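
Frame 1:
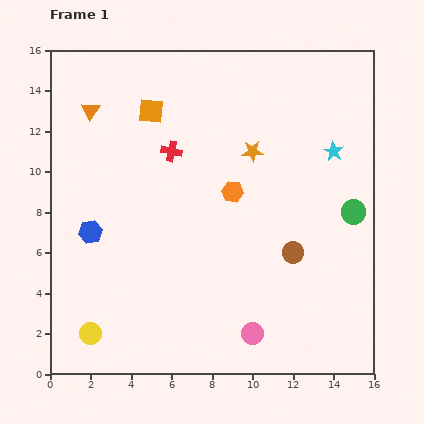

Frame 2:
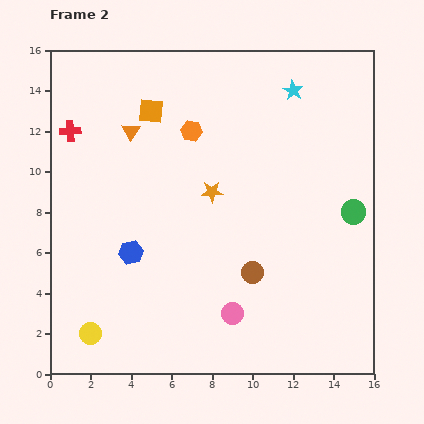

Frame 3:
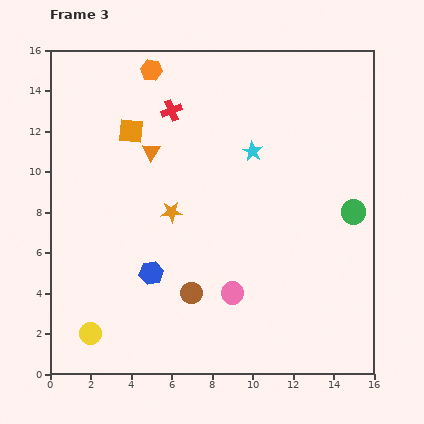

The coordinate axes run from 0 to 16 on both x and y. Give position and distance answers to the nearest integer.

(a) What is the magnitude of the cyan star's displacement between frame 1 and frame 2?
4

The cyan star moved from (14, 11) to (12, 14), a distance of √(2² + 3²) ≈ 4.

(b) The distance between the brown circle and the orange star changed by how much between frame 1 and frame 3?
-1

Distance in frame 1: 5. Distance in frame 3: 4.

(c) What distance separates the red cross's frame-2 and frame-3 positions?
5

The red cross moved from (1, 12) to (6, 13), a distance of √(5² + 1²) ≈ 5.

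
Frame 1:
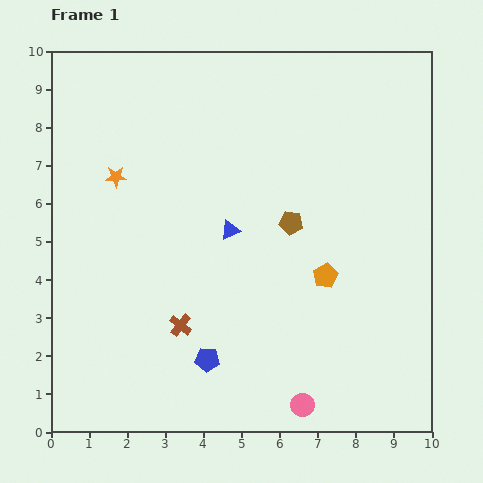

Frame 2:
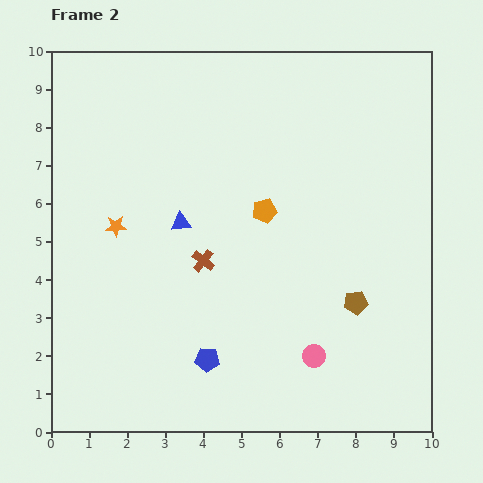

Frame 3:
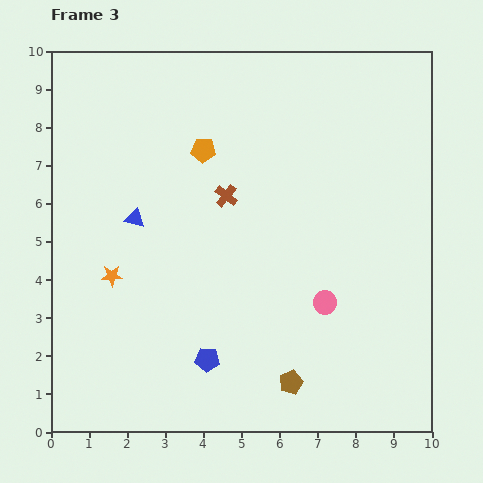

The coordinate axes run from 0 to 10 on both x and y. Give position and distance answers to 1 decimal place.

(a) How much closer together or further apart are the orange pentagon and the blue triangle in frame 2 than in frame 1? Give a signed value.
-0.6

Distance in frame 1: 2.8. Distance in frame 2: 2.2.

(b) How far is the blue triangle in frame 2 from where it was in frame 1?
1.3

The blue triangle moved from (4.7, 5.3) to (3.4, 5.5), a distance of √(1.3² + 0.2²) ≈ 1.3.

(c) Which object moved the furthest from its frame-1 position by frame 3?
the orange pentagon

(moved 4.6; next 4.2)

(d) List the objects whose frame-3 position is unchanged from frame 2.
the blue pentagon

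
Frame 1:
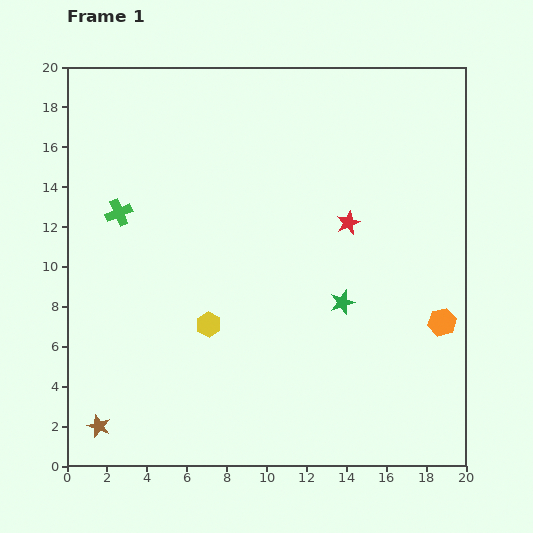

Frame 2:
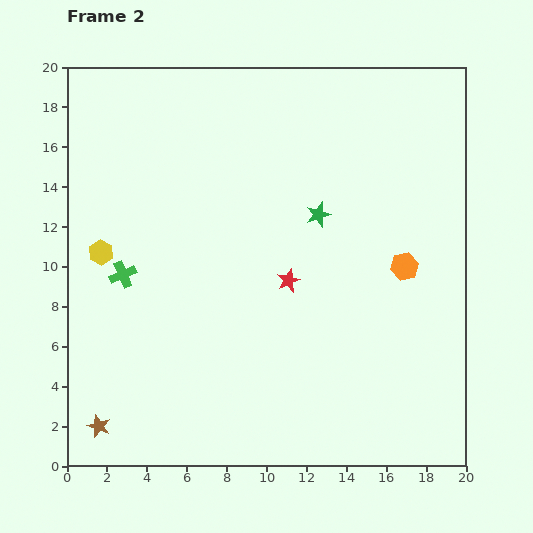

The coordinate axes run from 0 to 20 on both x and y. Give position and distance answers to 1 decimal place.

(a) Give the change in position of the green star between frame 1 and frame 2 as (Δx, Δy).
(-1.2, 4.4)

The green star was at (13.8, 8.2) in frame 1 and (12.6, 12.6) in frame 2.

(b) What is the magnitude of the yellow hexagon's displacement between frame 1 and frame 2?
6.5

The yellow hexagon moved from (7.1, 7.1) to (1.7, 10.7), a distance of √(5.4² + 3.6²) ≈ 6.5.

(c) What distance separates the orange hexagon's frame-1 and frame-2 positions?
3.4

The orange hexagon moved from (18.8, 7.2) to (16.9, 10.0), a distance of √(1.9² + 2.8²) ≈ 3.4.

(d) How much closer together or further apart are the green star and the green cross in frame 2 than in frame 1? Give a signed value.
-1.9

Distance in frame 1: 12.1. Distance in frame 2: 10.2.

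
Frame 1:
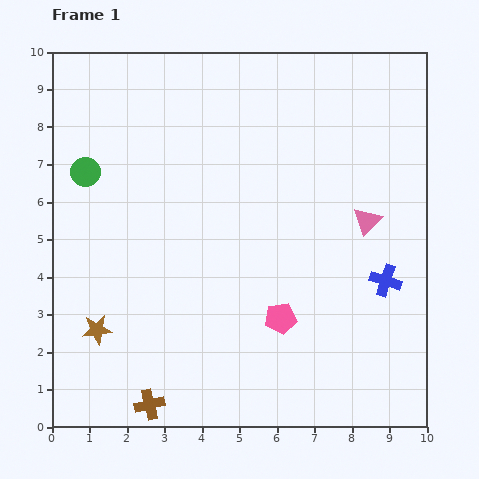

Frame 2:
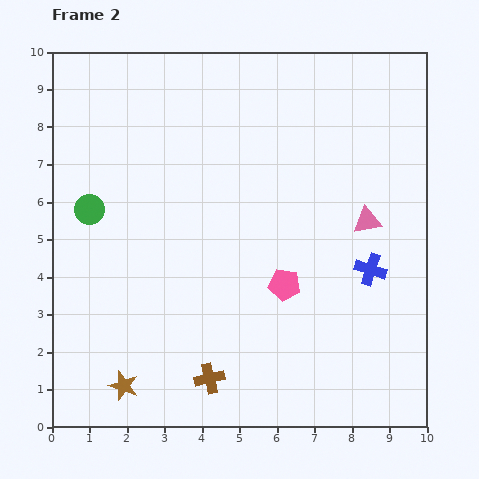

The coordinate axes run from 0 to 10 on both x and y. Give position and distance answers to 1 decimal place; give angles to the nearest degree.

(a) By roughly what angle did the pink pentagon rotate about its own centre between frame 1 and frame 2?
17° clockwise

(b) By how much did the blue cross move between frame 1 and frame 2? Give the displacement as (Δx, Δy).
(-0.4, 0.3)

The blue cross was at (8.9, 3.9) in frame 1 and (8.5, 4.2) in frame 2.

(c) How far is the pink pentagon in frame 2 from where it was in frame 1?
0.9

The pink pentagon moved from (6.1, 2.9) to (6.2, 3.8), a distance of √(0.1² + 0.9²) ≈ 0.9.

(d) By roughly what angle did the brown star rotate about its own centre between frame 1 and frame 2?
25° clockwise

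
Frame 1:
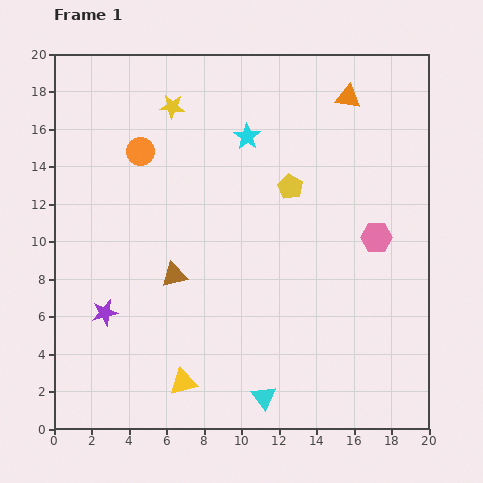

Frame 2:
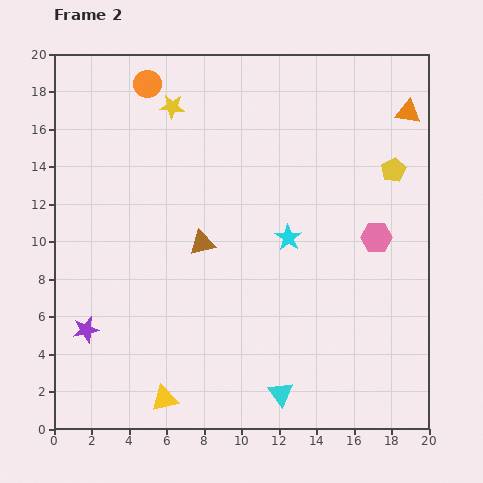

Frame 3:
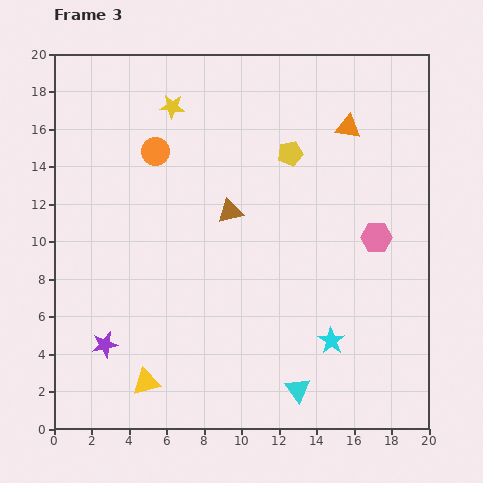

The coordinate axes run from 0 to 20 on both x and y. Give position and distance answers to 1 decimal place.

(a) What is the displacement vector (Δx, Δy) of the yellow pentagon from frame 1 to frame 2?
(5.5, 0.9)

The yellow pentagon was at (12.6, 12.9) in frame 1 and (18.1, 13.8) in frame 2.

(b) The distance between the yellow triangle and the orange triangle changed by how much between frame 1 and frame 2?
+2.5

Distance in frame 1: 17.6. Distance in frame 2: 20.1.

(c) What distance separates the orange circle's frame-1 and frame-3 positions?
0.8

The orange circle moved from (4.6, 14.8) to (5.4, 14.8), a distance of √(0.8² + 0.0²) ≈ 0.8.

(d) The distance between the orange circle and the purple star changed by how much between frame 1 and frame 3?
+1.8

Distance in frame 1: 8.8. Distance in frame 3: 10.6.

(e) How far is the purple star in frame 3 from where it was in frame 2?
1.3

The purple star moved from (1.7, 5.3) to (2.7, 4.5), a distance of √(1.0² + 0.8²) ≈ 1.3.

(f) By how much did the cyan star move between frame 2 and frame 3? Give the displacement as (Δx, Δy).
(2.3, -5.5)

The cyan star was at (12.5, 10.2) in frame 2 and (14.8, 4.7) in frame 3.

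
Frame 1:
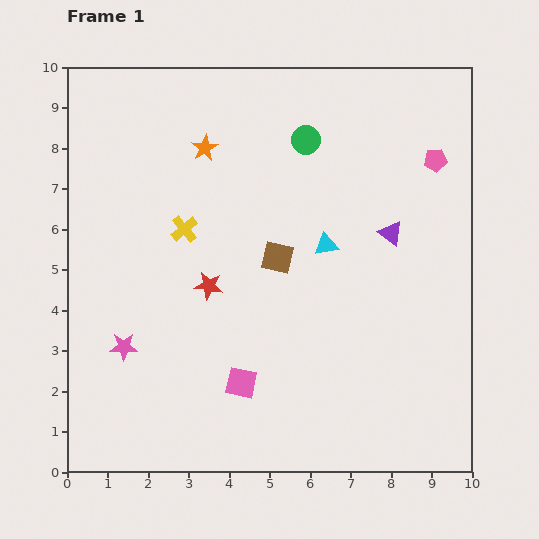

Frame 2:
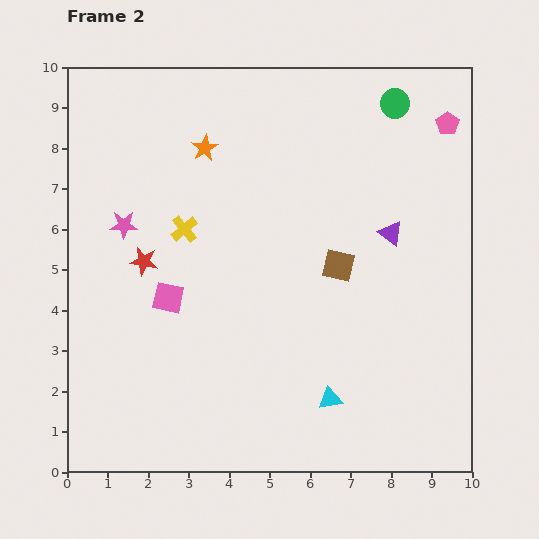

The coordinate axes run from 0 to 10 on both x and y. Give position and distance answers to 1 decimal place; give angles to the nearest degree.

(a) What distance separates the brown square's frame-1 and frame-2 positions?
1.5

The brown square moved from (5.2, 5.3) to (6.7, 5.1), a distance of √(1.5² + 0.2²) ≈ 1.5.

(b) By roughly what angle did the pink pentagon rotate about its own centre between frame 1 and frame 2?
30° counter-clockwise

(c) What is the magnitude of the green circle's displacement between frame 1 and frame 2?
2.4

The green circle moved from (5.9, 8.2) to (8.1, 9.1), a distance of √(2.2² + 0.9²) ≈ 2.4.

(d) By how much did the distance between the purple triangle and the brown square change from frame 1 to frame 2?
-1.4

Distance in frame 1: 2.9. Distance in frame 2: 1.5.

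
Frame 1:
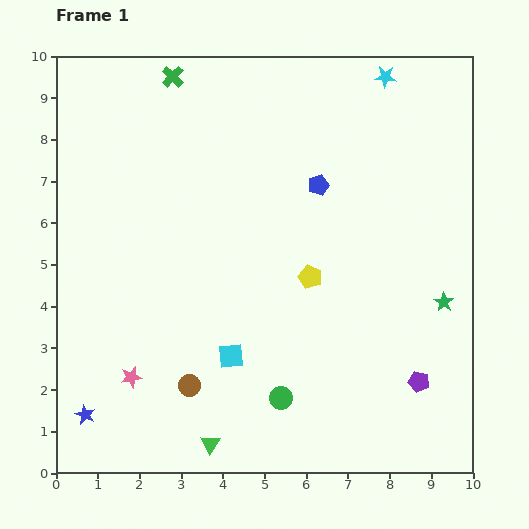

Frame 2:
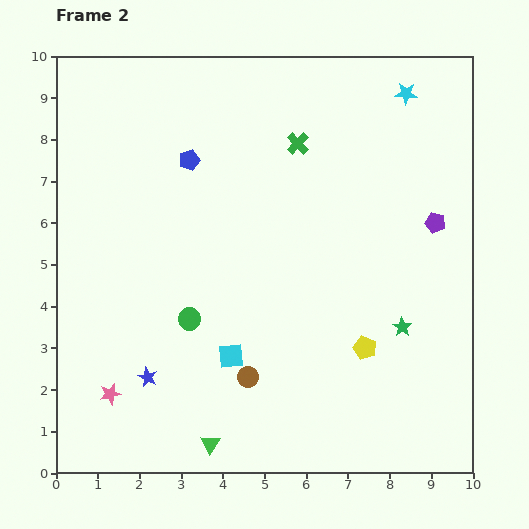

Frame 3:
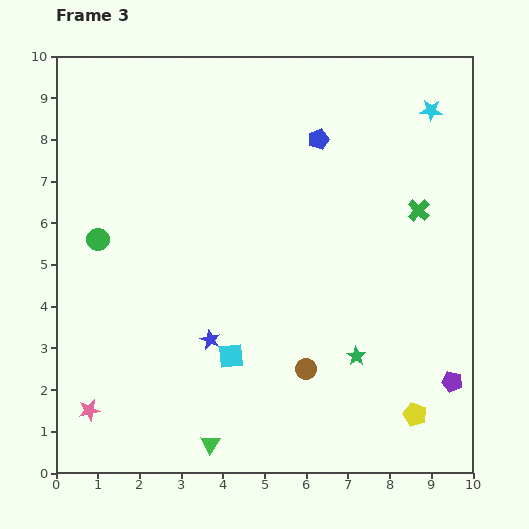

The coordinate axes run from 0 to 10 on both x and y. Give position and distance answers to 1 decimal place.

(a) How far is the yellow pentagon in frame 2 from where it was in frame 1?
2.1

The yellow pentagon moved from (6.1, 4.7) to (7.4, 3.0), a distance of √(1.3² + 1.7²) ≈ 2.1.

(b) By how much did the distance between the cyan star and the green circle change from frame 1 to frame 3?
+0.5

Distance in frame 1: 8.1. Distance in frame 3: 8.6.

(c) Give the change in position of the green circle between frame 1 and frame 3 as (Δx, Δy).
(-4.4, 3.8)

The green circle was at (5.4, 1.8) in frame 1 and (1.0, 5.6) in frame 3.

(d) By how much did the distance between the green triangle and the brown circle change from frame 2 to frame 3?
+1.1

Distance in frame 2: 1.8. Distance in frame 3: 2.9.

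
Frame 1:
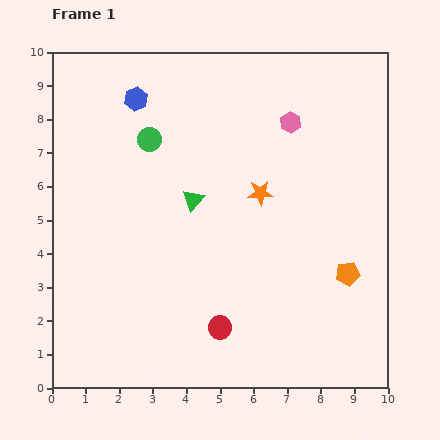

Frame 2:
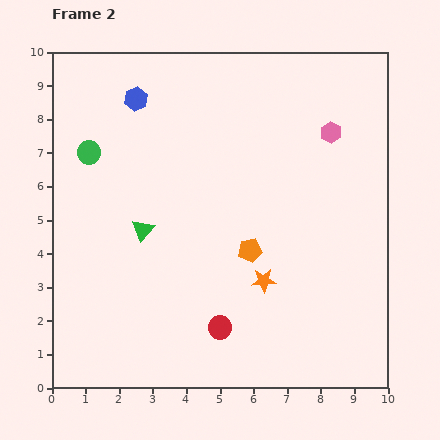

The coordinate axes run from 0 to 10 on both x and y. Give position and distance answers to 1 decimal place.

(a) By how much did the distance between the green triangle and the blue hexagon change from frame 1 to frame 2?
+0.5

Distance in frame 1: 3.4. Distance in frame 2: 3.9.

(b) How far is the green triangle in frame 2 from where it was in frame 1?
1.7

The green triangle moved from (4.2, 5.6) to (2.7, 4.7), a distance of √(1.5² + 0.9²) ≈ 1.7.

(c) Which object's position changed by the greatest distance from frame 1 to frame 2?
the orange pentagon

(moved 3.0; next 2.6)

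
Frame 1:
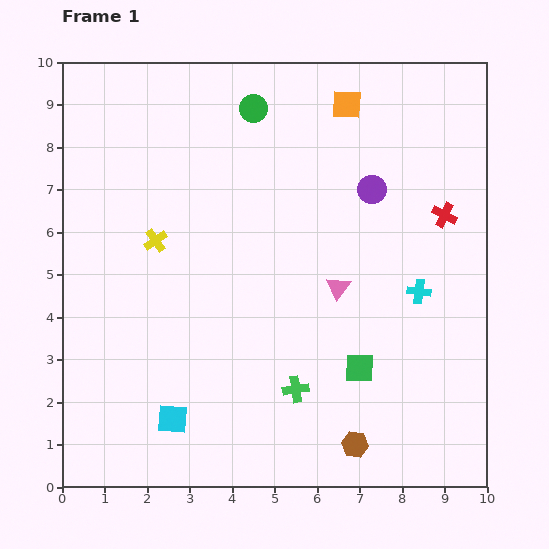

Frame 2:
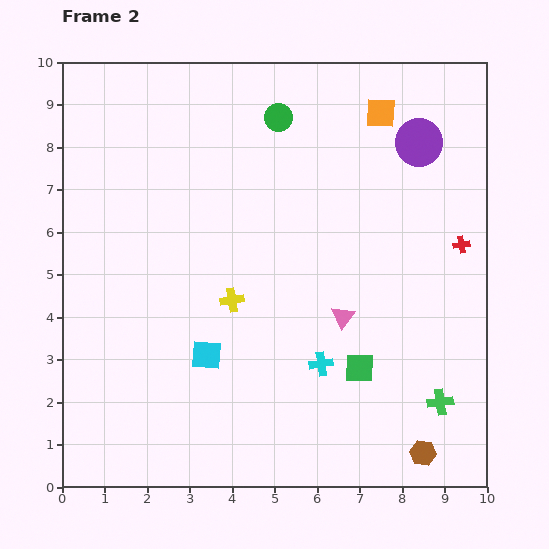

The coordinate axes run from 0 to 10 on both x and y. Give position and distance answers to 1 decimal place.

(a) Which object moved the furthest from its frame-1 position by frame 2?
the green cross

(moved 3.4; next 2.9)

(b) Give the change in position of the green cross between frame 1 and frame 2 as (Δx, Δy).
(3.4, -0.3)

The green cross was at (5.5, 2.3) in frame 1 and (8.9, 2.0) in frame 2.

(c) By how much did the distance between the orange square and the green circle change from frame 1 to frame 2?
+0.2

Distance in frame 1: 2.2. Distance in frame 2: 2.4.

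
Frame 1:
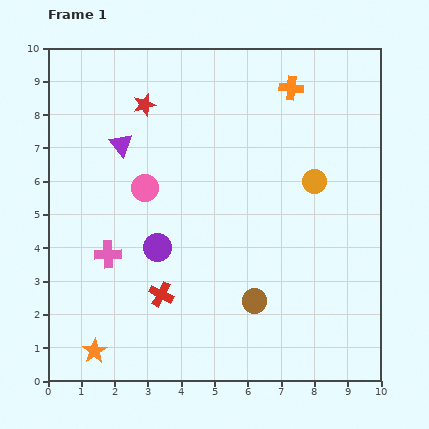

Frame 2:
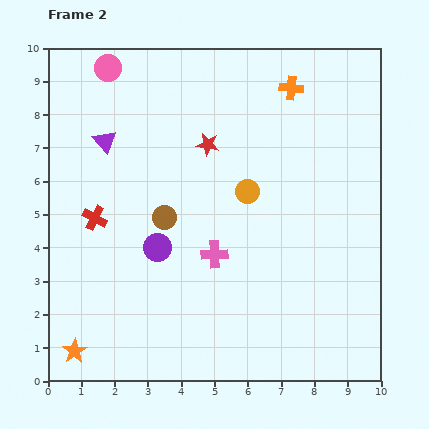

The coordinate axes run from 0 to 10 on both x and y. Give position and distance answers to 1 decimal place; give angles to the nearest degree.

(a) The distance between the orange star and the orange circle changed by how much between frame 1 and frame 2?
-1.2

Distance in frame 1: 8.3. Distance in frame 2: 7.1.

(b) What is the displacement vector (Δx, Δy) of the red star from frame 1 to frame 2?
(1.9, -1.2)

The red star was at (2.9, 8.3) in frame 1 and (4.8, 7.1) in frame 2.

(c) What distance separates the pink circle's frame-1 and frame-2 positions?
3.8

The pink circle moved from (2.9, 5.8) to (1.8, 9.4), a distance of √(1.1² + 3.6²) ≈ 3.8.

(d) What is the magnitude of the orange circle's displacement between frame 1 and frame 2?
2.0

The orange circle moved from (8.0, 6.0) to (6.0, 5.7), a distance of √(2.0² + 0.3²) ≈ 2.0.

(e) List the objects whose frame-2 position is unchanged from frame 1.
the purple circle, the orange cross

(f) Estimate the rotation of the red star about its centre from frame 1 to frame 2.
24° clockwise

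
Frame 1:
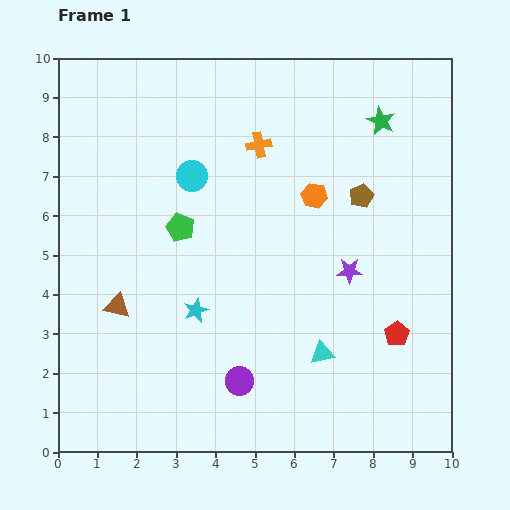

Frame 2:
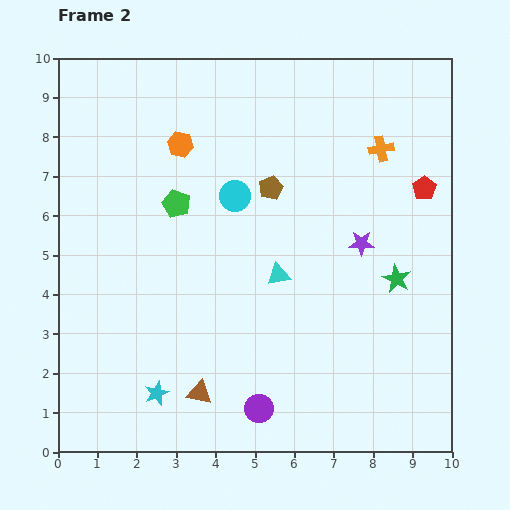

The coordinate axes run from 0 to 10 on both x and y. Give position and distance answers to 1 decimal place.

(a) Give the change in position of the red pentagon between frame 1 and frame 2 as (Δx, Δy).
(0.7, 3.7)

The red pentagon was at (8.6, 3.0) in frame 1 and (9.3, 6.7) in frame 2.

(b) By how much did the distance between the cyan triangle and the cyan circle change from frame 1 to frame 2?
-3.3

Distance in frame 1: 5.6. Distance in frame 2: 2.3.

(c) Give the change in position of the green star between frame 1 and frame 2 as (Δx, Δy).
(0.4, -4.0)

The green star was at (8.2, 8.4) in frame 1 and (8.6, 4.4) in frame 2.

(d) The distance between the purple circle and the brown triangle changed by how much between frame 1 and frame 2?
-2.0

Distance in frame 1: 3.6. Distance in frame 2: 1.6.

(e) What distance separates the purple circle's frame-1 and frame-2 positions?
0.9

The purple circle moved from (4.6, 1.8) to (5.1, 1.1), a distance of √(0.5² + 0.7²) ≈ 0.9.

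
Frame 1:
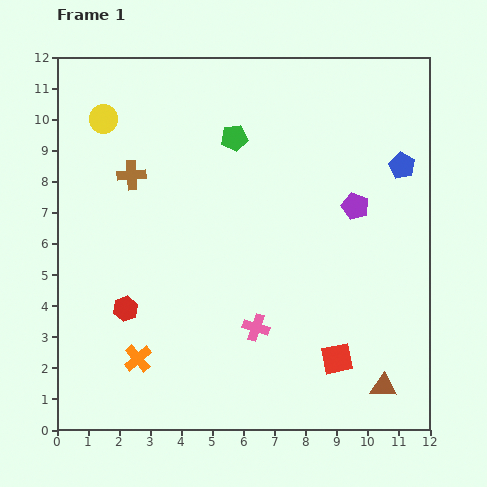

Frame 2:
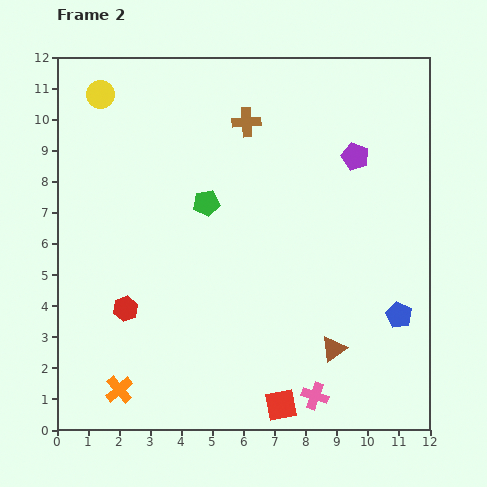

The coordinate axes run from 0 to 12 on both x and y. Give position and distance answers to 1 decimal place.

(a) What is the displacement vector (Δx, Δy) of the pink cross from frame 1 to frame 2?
(1.9, -2.2)

The pink cross was at (6.4, 3.3) in frame 1 and (8.3, 1.1) in frame 2.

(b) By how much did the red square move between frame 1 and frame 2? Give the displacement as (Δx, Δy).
(-1.8, -1.5)

The red square was at (9.0, 2.3) in frame 1 and (7.2, 0.8) in frame 2.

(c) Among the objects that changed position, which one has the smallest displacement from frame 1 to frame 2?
the yellow circle

(moved 0.8)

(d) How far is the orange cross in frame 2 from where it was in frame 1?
1.2

The orange cross moved from (2.6, 2.3) to (2.0, 1.3), a distance of √(0.6² + 1.0²) ≈ 1.2.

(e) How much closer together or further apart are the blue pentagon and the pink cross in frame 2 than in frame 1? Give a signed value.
-3.3

Distance in frame 1: 7.0. Distance in frame 2: 3.7.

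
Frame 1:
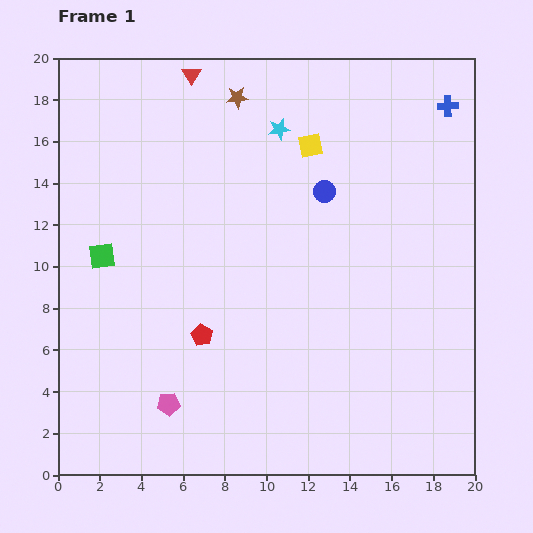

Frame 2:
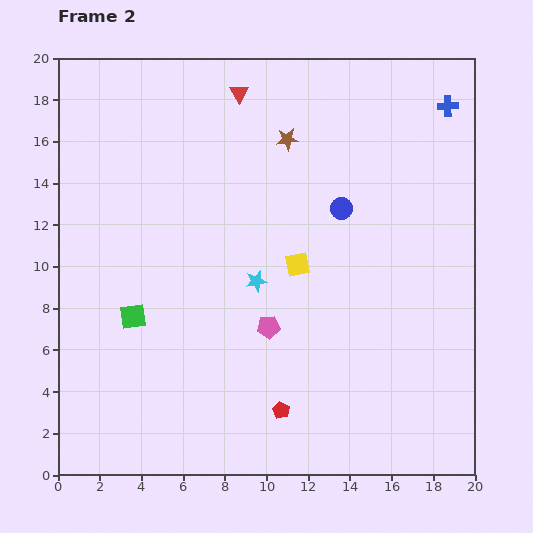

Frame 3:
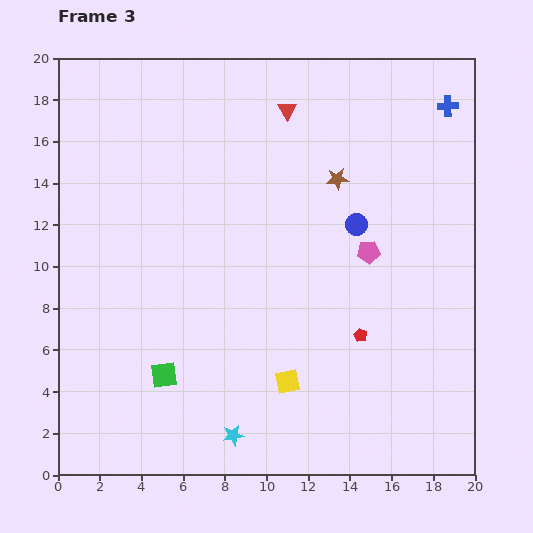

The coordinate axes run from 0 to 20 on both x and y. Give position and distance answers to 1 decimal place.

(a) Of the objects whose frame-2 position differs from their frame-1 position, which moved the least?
the blue circle

(moved 1.1)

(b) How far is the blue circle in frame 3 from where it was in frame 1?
2.2

The blue circle moved from (12.8, 13.6) to (14.3, 12.0), a distance of √(1.5² + 1.6²) ≈ 2.2.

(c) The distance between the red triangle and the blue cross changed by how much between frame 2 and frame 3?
-2.3

Distance in frame 2: 10.0. Distance in frame 3: 7.7.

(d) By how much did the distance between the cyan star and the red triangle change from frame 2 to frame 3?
+6.8

Distance in frame 2: 9.0. Distance in frame 3: 15.8.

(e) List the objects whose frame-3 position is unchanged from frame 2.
the blue cross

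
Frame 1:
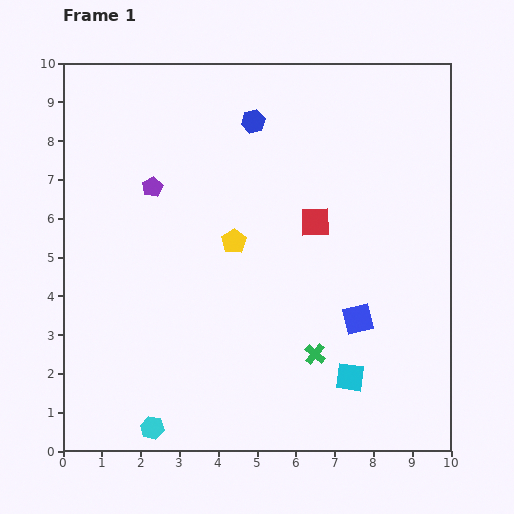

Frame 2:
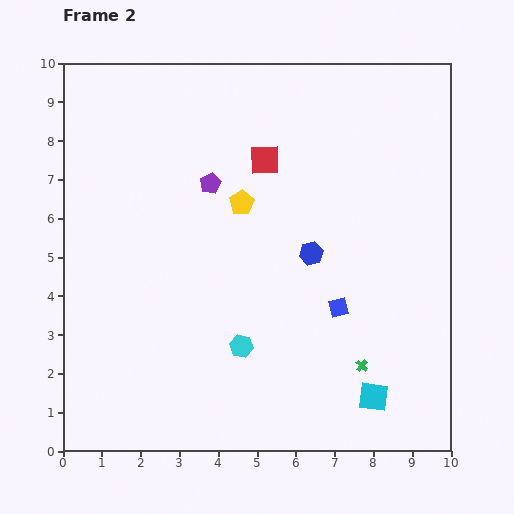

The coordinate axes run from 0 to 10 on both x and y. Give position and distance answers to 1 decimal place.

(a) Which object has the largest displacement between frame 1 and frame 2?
the blue hexagon

(moved 3.7; next 3.1)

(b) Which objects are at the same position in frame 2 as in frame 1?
none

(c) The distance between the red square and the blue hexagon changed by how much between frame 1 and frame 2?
-0.4

Distance in frame 1: 3.1. Distance in frame 2: 2.7.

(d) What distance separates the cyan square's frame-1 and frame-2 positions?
0.8

The cyan square moved from (7.4, 1.9) to (8.0, 1.4), a distance of √(0.6² + 0.5²) ≈ 0.8.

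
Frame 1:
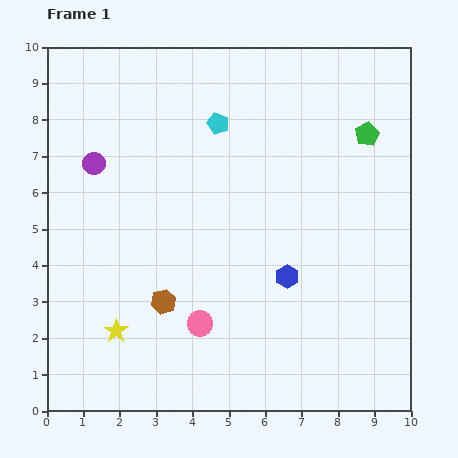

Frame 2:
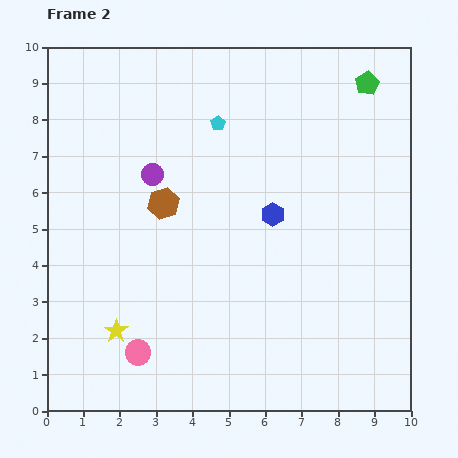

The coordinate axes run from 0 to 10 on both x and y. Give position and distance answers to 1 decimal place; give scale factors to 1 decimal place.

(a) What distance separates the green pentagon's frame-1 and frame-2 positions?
1.4

The green pentagon moved from (8.8, 7.6) to (8.8, 9.0), a distance of √(0.0² + 1.4²) ≈ 1.4.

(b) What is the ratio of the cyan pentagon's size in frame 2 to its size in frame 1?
0.7×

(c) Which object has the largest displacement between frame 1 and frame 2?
the brown hexagon

(moved 2.7; next 1.9)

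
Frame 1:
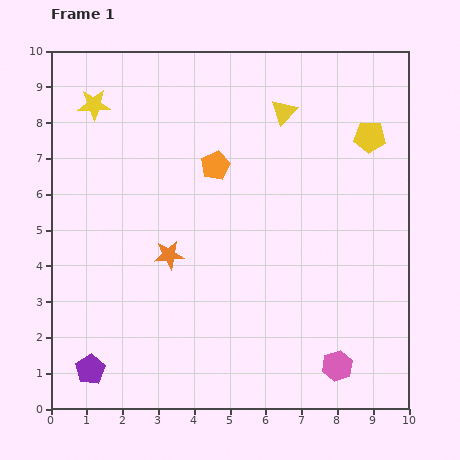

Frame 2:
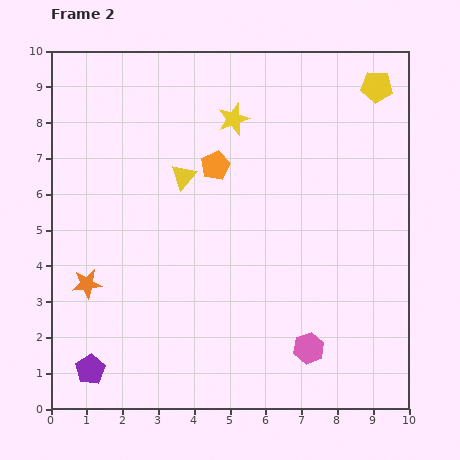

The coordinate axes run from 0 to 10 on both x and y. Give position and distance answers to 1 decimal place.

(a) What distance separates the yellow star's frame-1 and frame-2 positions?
3.9

The yellow star moved from (1.2, 8.5) to (5.1, 8.1), a distance of √(3.9² + 0.4²) ≈ 3.9.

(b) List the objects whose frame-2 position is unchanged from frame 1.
the orange pentagon, the purple pentagon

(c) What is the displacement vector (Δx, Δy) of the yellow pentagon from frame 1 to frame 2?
(0.2, 1.4)

The yellow pentagon was at (8.9, 7.6) in frame 1 and (9.1, 9.0) in frame 2.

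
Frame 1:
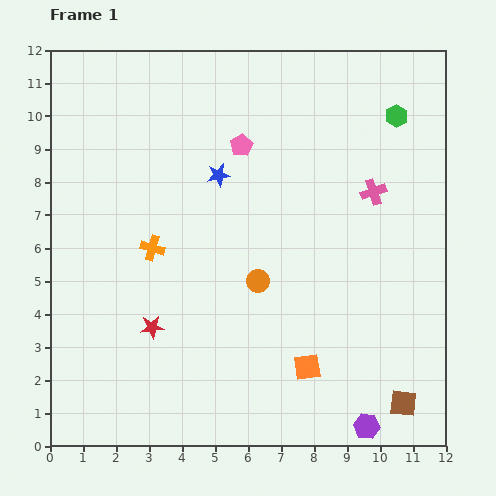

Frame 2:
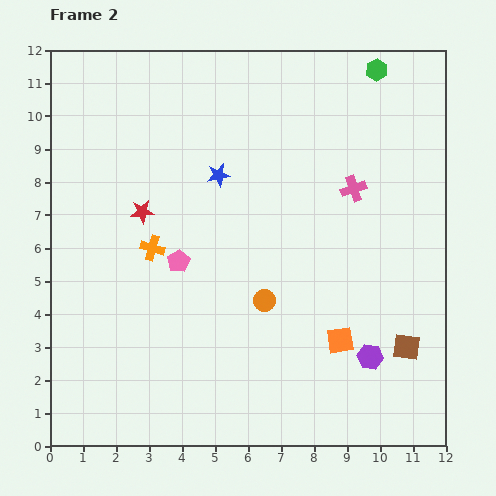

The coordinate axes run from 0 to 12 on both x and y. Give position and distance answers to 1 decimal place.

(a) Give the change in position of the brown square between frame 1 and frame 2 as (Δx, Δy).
(0.1, 1.7)

The brown square was at (10.7, 1.3) in frame 1 and (10.8, 3.0) in frame 2.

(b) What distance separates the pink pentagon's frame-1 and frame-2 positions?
4.0

The pink pentagon moved from (5.8, 9.1) to (3.9, 5.6), a distance of √(1.9² + 3.5²) ≈ 4.0.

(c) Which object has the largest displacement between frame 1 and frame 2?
the pink pentagon

(moved 4.0; next 3.5)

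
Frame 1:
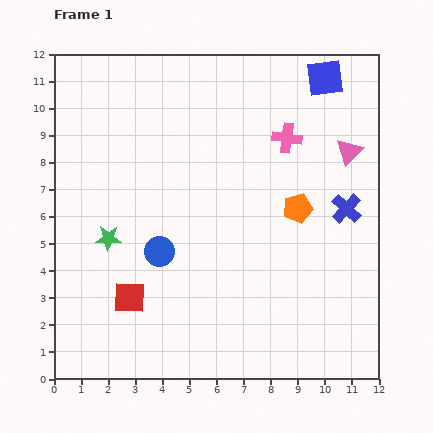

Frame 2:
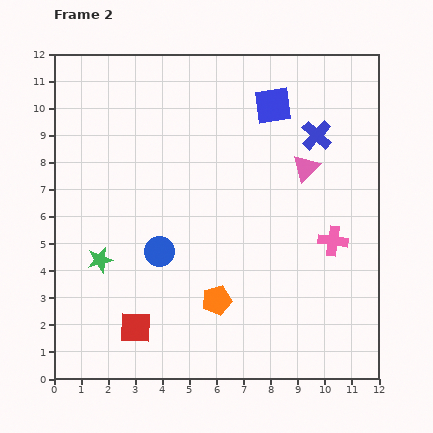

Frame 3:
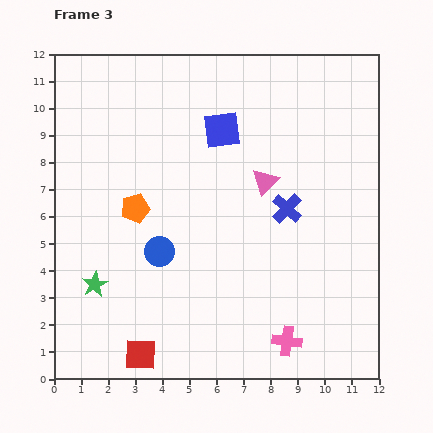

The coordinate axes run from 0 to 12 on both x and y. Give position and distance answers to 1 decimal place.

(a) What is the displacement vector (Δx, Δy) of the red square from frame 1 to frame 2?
(0.2, -1.1)

The red square was at (2.8, 3.0) in frame 1 and (3.0, 1.9) in frame 2.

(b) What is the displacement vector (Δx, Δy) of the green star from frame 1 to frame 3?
(-0.5, -1.7)

The green star was at (2.0, 5.2) in frame 1 and (1.5, 3.5) in frame 3.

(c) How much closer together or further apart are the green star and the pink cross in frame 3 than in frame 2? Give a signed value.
-1.2

Distance in frame 2: 8.6. Distance in frame 3: 7.4.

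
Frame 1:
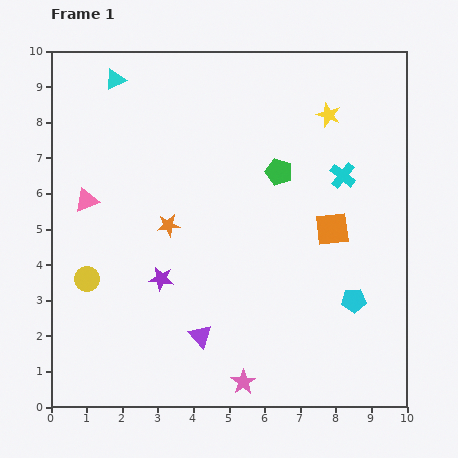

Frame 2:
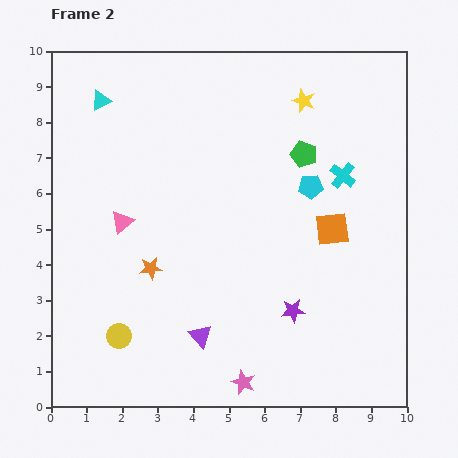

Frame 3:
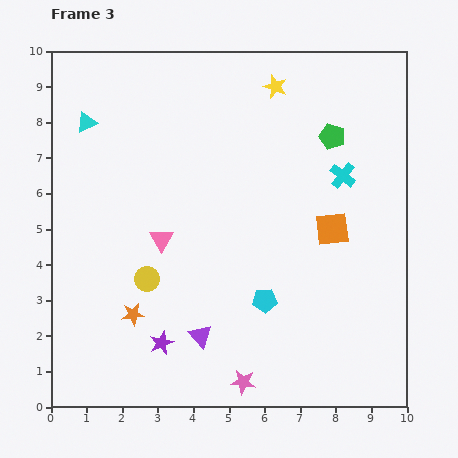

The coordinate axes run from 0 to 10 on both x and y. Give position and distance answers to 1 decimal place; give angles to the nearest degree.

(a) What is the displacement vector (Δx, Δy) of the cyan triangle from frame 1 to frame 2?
(-0.4, -0.6)

The cyan triangle was at (1.8, 9.2) in frame 1 and (1.4, 8.6) in frame 2.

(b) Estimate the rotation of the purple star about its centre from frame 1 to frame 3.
30° counter-clockwise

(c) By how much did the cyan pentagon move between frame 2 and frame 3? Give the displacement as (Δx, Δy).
(-1.3, -3.2)

The cyan pentagon was at (7.3, 6.2) in frame 2 and (6.0, 3.0) in frame 3.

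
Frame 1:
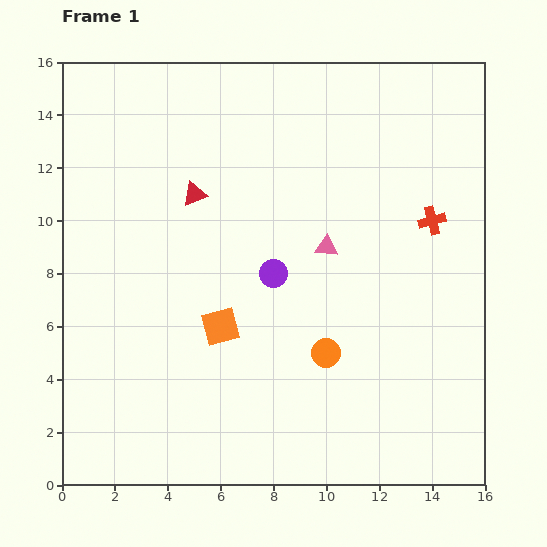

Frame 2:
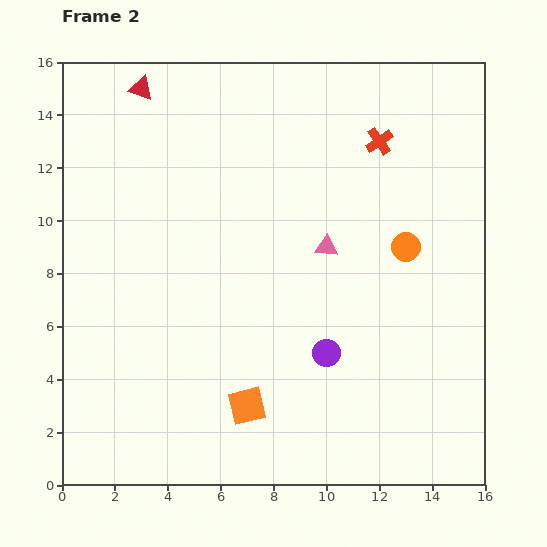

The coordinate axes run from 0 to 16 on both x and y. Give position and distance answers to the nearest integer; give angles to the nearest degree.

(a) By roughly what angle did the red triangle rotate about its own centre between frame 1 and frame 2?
39° clockwise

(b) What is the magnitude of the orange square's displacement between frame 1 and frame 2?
3

The orange square moved from (6, 6) to (7, 3), a distance of √(1² + 3²) ≈ 3.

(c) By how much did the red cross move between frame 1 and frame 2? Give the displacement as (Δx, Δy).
(-2, 3)

The red cross was at (14, 10) in frame 1 and (12, 13) in frame 2.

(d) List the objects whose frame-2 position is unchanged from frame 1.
the pink triangle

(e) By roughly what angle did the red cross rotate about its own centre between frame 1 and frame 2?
20° counter-clockwise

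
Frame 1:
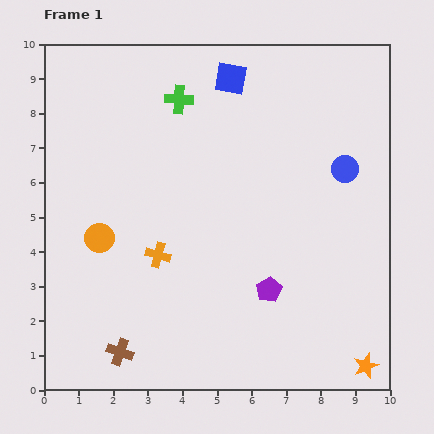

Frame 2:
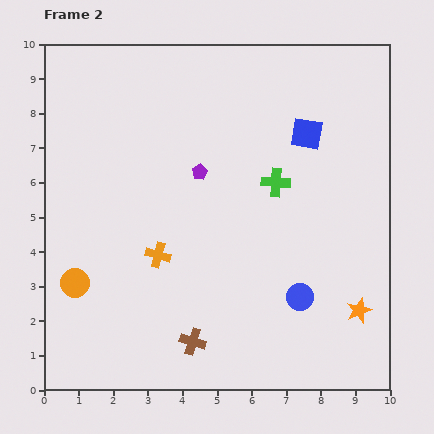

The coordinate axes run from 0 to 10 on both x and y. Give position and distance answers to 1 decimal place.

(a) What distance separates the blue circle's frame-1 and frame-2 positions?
3.9

The blue circle moved from (8.7, 6.4) to (7.4, 2.7), a distance of √(1.3² + 3.7²) ≈ 3.9.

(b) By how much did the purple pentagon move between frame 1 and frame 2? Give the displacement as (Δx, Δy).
(-2.0, 3.4)

The purple pentagon was at (6.5, 2.9) in frame 1 and (4.5, 6.3) in frame 2.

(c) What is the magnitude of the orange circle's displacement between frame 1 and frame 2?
1.5

The orange circle moved from (1.6, 4.4) to (0.9, 3.1), a distance of √(0.7² + 1.3²) ≈ 1.5.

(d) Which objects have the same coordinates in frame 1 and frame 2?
the orange cross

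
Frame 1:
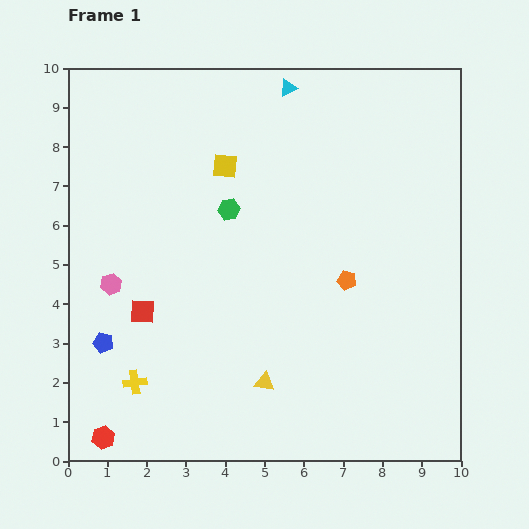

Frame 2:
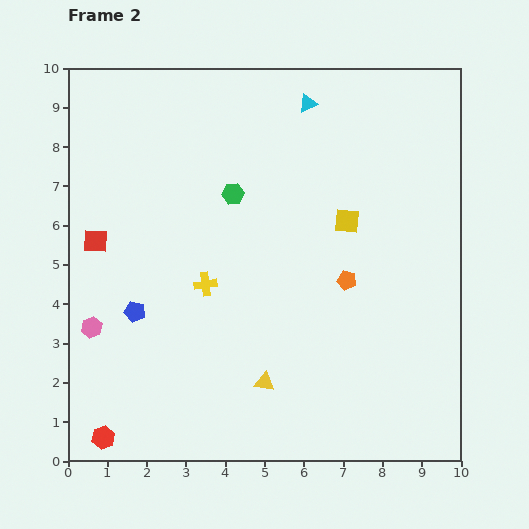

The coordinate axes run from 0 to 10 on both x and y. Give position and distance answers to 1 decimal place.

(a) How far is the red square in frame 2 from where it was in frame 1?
2.2

The red square moved from (1.9, 3.8) to (0.7, 5.6), a distance of √(1.2² + 1.8²) ≈ 2.2.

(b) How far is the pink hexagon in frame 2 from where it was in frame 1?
1.2

The pink hexagon moved from (1.1, 4.5) to (0.6, 3.4), a distance of √(0.5² + 1.1²) ≈ 1.2.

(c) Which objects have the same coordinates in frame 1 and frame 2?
the red hexagon, the yellow triangle, the orange pentagon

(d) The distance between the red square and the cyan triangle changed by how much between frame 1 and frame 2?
-0.4

Distance in frame 1: 6.8. Distance in frame 2: 6.4.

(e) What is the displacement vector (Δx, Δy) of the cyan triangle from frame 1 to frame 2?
(0.5, -0.4)

The cyan triangle was at (5.6, 9.5) in frame 1 and (6.1, 9.1) in frame 2.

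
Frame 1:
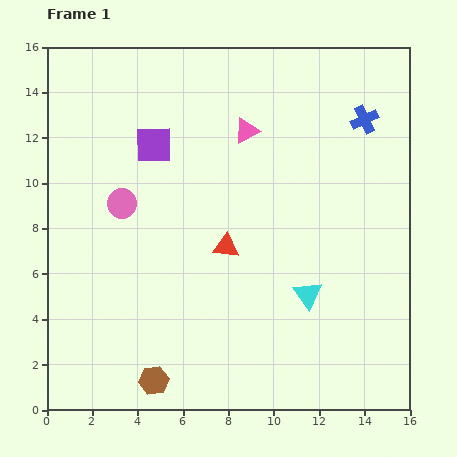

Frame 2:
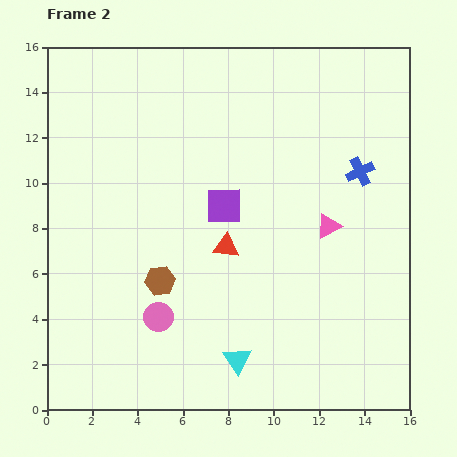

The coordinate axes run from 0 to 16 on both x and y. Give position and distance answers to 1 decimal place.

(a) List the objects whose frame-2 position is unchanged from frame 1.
the red triangle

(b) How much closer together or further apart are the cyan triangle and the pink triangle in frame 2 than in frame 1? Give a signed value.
-0.6

Distance in frame 1: 7.7. Distance in frame 2: 7.1.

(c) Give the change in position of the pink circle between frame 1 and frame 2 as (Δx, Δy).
(1.6, -5.0)

The pink circle was at (3.3, 9.1) in frame 1 and (4.9, 4.1) in frame 2.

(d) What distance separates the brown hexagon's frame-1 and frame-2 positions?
4.4

The brown hexagon moved from (4.7, 1.3) to (5.0, 5.7), a distance of √(0.3² + 4.4²) ≈ 4.4.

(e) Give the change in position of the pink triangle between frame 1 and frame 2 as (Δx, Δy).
(3.6, -4.2)

The pink triangle was at (8.8, 12.3) in frame 1 and (12.4, 8.1) in frame 2.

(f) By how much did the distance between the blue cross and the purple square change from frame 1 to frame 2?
-3.2

Distance in frame 1: 9.4. Distance in frame 2: 6.2.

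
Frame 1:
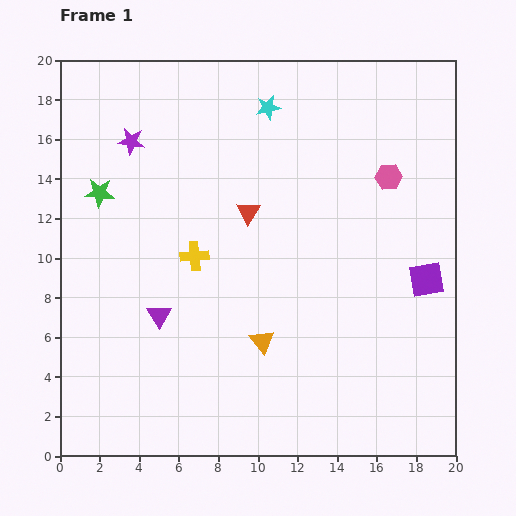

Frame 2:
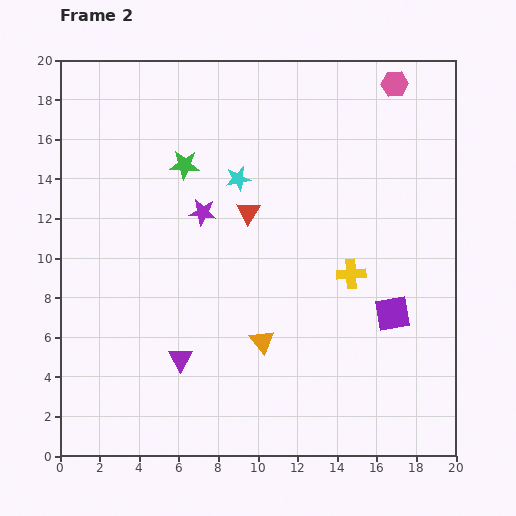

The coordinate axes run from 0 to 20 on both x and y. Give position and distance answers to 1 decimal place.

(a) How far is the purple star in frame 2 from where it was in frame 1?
5.1

The purple star moved from (3.6, 15.9) to (7.2, 12.3), a distance of √(3.6² + 3.6²) ≈ 5.1.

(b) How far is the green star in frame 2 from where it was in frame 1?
4.5

The green star moved from (2.0, 13.3) to (6.3, 14.7), a distance of √(4.3² + 1.4²) ≈ 4.5.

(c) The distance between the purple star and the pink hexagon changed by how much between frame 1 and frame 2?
-1.4

Distance in frame 1: 13.1. Distance in frame 2: 11.7.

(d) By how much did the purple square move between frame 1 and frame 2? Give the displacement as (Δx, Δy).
(-1.7, -1.7)

The purple square was at (18.5, 8.9) in frame 1 and (16.8, 7.2) in frame 2.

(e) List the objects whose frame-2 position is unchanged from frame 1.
the red triangle, the orange triangle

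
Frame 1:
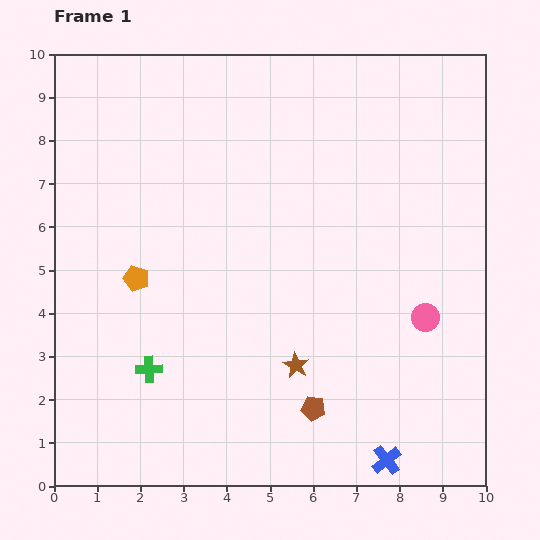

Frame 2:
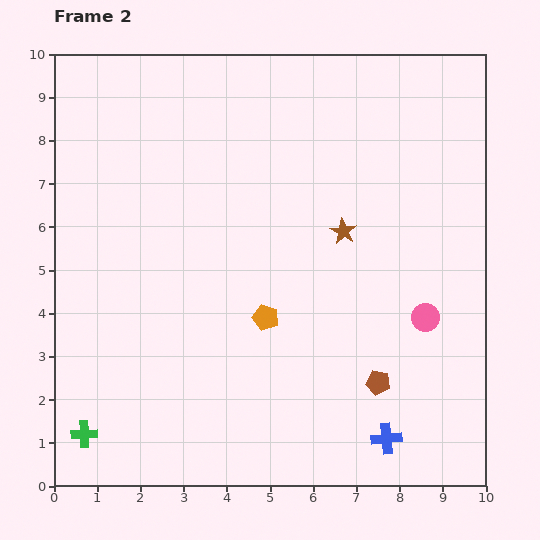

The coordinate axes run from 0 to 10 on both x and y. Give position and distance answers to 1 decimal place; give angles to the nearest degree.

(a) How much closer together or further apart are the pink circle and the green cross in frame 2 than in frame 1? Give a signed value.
+1.8

Distance in frame 1: 6.5. Distance in frame 2: 8.3.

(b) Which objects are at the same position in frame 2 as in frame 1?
the pink circle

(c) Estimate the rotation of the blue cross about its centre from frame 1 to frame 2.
34° clockwise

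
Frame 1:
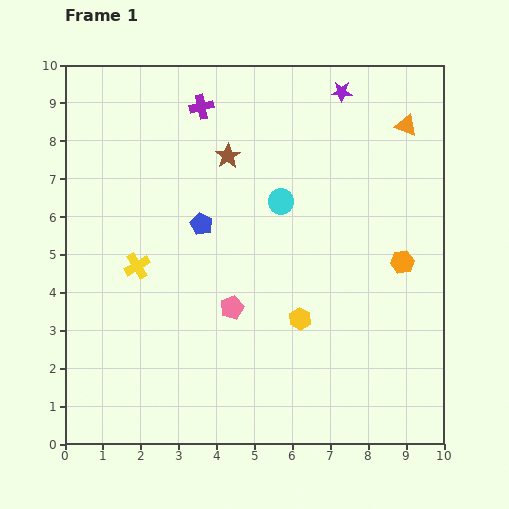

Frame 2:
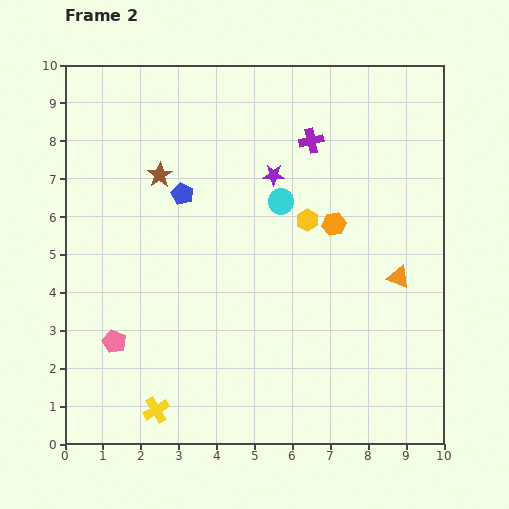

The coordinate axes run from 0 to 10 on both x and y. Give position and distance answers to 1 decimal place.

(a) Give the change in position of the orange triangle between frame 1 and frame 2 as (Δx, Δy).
(-0.2, -4.0)

The orange triangle was at (9.0, 8.4) in frame 1 and (8.8, 4.4) in frame 2.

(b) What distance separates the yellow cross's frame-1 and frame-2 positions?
3.8

The yellow cross moved from (1.9, 4.7) to (2.4, 0.9), a distance of √(0.5² + 3.8²) ≈ 3.8.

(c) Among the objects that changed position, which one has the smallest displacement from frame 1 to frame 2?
the blue pentagon

(moved 0.9)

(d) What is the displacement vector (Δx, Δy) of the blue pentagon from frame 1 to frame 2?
(-0.5, 0.8)

The blue pentagon was at (3.6, 5.8) in frame 1 and (3.1, 6.6) in frame 2.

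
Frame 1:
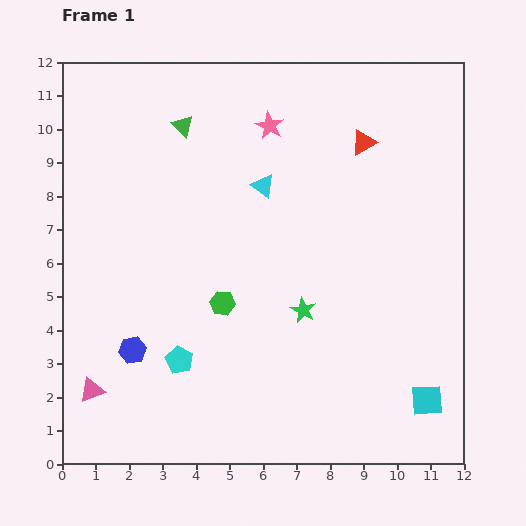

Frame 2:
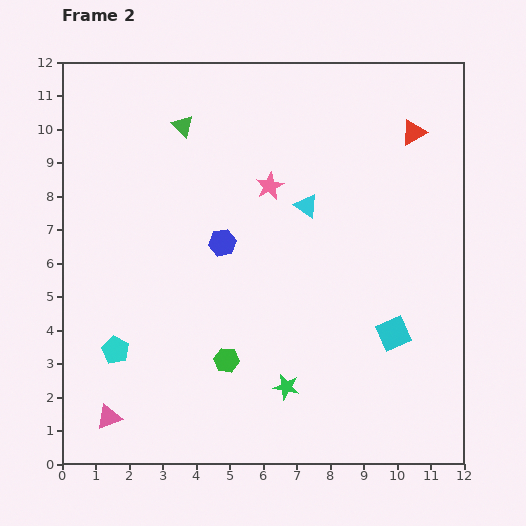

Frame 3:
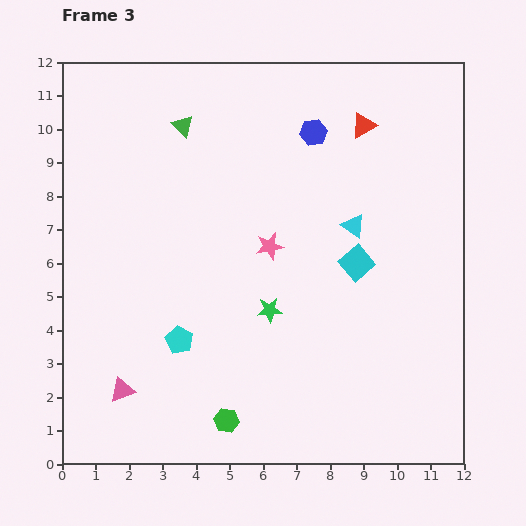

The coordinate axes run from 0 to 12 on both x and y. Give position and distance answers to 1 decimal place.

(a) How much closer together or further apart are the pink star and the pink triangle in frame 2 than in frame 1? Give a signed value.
-1.1

Distance in frame 1: 9.5. Distance in frame 2: 8.4.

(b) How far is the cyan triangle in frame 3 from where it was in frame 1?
3.0

The cyan triangle moved from (6.0, 8.3) to (8.7, 7.1), a distance of √(2.7² + 1.2²) ≈ 3.0.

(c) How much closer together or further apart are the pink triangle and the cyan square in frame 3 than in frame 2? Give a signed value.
-0.9

Distance in frame 2: 8.9. Distance in frame 3: 8.0.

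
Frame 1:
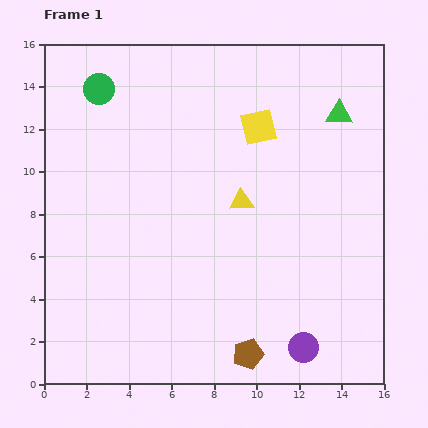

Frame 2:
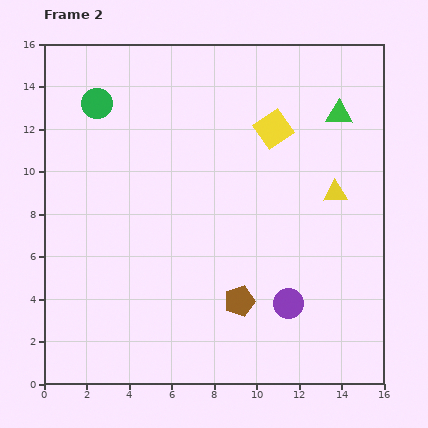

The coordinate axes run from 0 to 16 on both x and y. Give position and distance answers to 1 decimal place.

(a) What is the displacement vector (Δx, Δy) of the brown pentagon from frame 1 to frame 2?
(-0.4, 2.5)

The brown pentagon was at (9.6, 1.4) in frame 1 and (9.2, 3.9) in frame 2.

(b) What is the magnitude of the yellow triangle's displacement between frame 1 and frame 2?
4.4

The yellow triangle moved from (9.3, 8.6) to (13.7, 9.0), a distance of √(4.4² + 0.4²) ≈ 4.4.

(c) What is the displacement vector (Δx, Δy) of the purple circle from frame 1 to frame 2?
(-0.7, 2.1)

The purple circle was at (12.2, 1.7) in frame 1 and (11.5, 3.8) in frame 2.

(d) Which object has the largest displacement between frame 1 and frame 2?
the yellow triangle

(moved 4.4; next 2.5)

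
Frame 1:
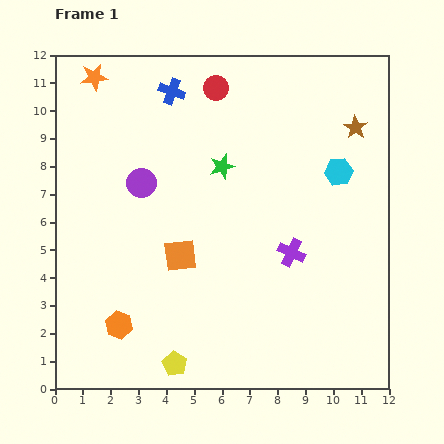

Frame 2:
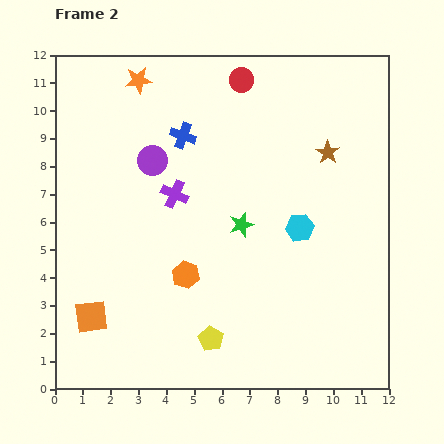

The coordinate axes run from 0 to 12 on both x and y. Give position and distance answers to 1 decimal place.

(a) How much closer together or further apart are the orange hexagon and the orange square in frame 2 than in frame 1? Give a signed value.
+0.4

Distance in frame 1: 3.3. Distance in frame 2: 3.7.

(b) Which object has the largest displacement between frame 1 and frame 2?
the purple cross

(moved 4.7; next 3.9)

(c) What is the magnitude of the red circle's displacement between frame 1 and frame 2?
0.9

The red circle moved from (5.8, 10.8) to (6.7, 11.1), a distance of √(0.9² + 0.3²) ≈ 0.9.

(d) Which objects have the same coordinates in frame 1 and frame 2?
none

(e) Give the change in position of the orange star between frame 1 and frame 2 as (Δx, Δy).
(1.6, -0.1)

The orange star was at (1.4, 11.2) in frame 1 and (3.0, 11.1) in frame 2.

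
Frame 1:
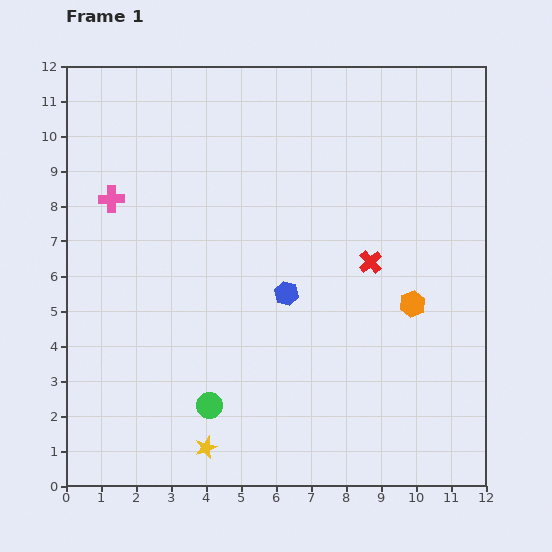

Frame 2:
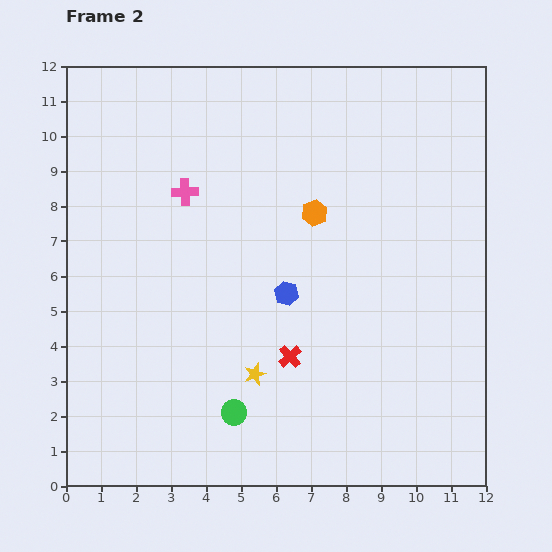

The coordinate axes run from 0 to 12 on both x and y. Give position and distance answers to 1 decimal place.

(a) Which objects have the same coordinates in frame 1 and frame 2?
the blue hexagon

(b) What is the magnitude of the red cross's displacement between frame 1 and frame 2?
3.5

The red cross moved from (8.7, 6.4) to (6.4, 3.7), a distance of √(2.3² + 2.7²) ≈ 3.5.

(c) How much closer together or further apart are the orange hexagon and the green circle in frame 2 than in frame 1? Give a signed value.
-0.4

Distance in frame 1: 6.5. Distance in frame 2: 6.1.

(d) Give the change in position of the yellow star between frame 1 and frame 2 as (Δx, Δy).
(1.4, 2.1)

The yellow star was at (4.0, 1.1) in frame 1 and (5.4, 3.2) in frame 2.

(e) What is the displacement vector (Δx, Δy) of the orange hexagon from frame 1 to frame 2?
(-2.8, 2.6)

The orange hexagon was at (9.9, 5.2) in frame 1 and (7.1, 7.8) in frame 2.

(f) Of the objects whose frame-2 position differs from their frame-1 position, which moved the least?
the green circle

(moved 0.7)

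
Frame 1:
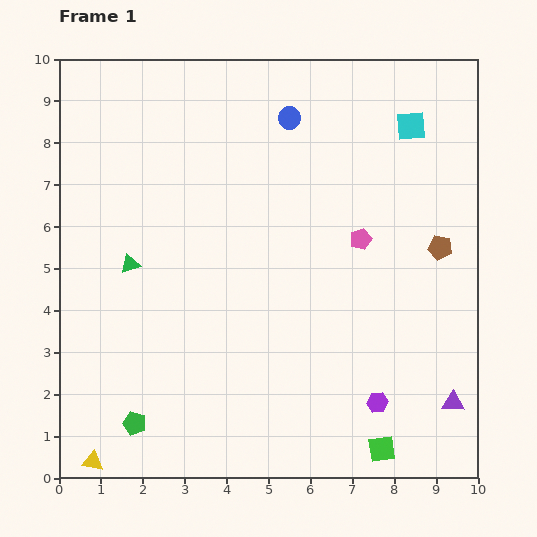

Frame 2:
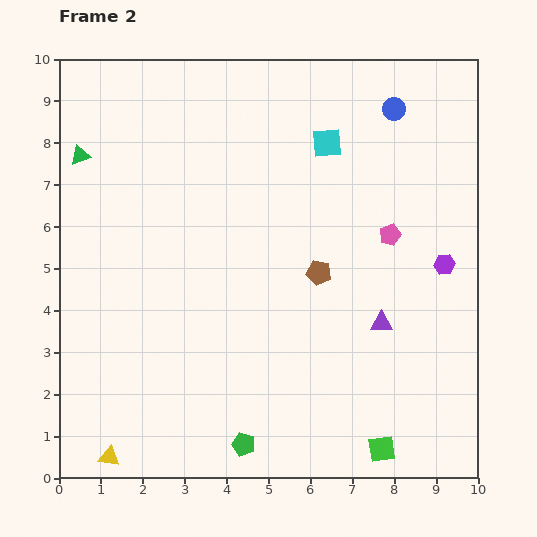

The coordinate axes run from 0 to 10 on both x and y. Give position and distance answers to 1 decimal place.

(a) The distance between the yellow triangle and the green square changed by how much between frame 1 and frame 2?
-0.4

Distance in frame 1: 6.9. Distance in frame 2: 6.5.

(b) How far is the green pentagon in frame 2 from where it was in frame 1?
2.6

The green pentagon moved from (1.8, 1.3) to (4.4, 0.8), a distance of √(2.6² + 0.5²) ≈ 2.6.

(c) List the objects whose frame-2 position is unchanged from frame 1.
the green square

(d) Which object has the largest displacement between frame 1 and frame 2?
the purple hexagon

(moved 3.7; next 3.0)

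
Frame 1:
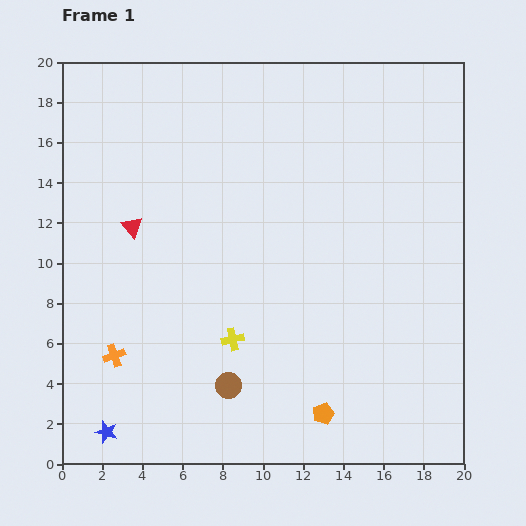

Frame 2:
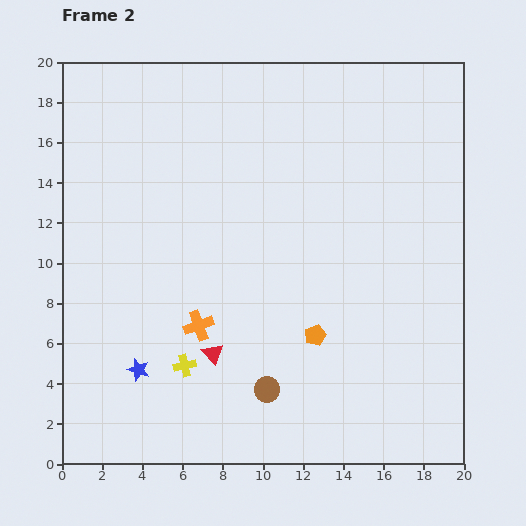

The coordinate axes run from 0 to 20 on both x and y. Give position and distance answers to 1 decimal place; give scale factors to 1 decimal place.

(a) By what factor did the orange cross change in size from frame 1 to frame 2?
1.3×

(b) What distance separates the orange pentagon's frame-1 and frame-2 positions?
3.9

The orange pentagon moved from (13.0, 2.5) to (12.6, 6.4), a distance of √(0.4² + 3.9²) ≈ 3.9.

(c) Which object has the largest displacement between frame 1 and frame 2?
the red triangle

(moved 7.5; next 4.5)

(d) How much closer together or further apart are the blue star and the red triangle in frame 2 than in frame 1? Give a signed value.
-6.5

Distance in frame 1: 10.3. Distance in frame 2: 3.8.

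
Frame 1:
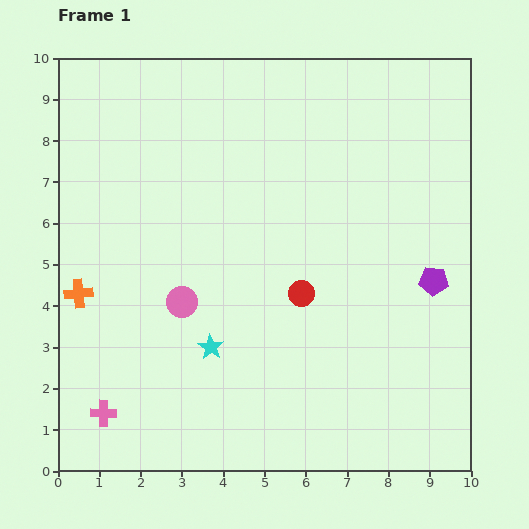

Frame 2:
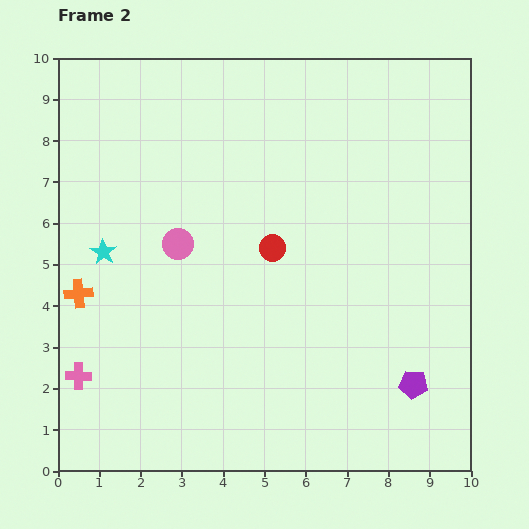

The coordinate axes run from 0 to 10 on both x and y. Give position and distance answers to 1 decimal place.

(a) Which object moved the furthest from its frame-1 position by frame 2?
the cyan star

(moved 3.5; next 2.5)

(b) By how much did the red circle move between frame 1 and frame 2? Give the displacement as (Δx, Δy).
(-0.7, 1.1)

The red circle was at (5.9, 4.3) in frame 1 and (5.2, 5.4) in frame 2.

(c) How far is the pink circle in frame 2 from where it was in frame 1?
1.4

The pink circle moved from (3.0, 4.1) to (2.9, 5.5), a distance of √(0.1² + 1.4²) ≈ 1.4.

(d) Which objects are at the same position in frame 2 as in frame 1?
the orange cross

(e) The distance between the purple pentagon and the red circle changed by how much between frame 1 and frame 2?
+1.5

Distance in frame 1: 3.2. Distance in frame 2: 4.7.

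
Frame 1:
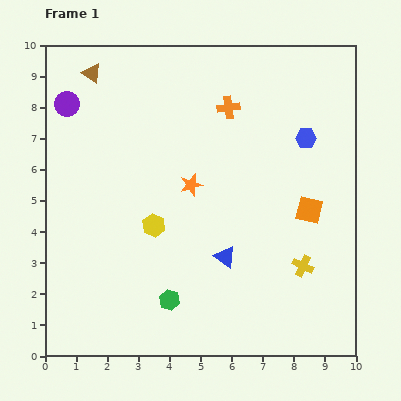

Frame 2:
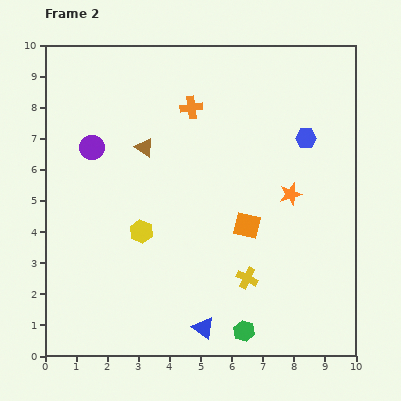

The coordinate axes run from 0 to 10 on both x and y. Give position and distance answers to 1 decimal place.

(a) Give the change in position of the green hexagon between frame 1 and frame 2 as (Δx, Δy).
(2.4, -1.0)

The green hexagon was at (4.0, 1.8) in frame 1 and (6.4, 0.8) in frame 2.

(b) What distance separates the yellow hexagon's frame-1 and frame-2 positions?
0.4

The yellow hexagon moved from (3.5, 4.2) to (3.1, 4.0), a distance of √(0.4² + 0.2²) ≈ 0.4.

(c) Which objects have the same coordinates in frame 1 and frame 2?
the blue hexagon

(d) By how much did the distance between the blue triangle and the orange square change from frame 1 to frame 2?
+0.5

Distance in frame 1: 3.1. Distance in frame 2: 3.6.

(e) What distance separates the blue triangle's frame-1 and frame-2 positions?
2.4

The blue triangle moved from (5.8, 3.2) to (5.1, 0.9), a distance of √(0.7² + 2.3²) ≈ 2.4.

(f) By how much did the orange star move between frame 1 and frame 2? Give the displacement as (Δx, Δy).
(3.2, -0.3)

The orange star was at (4.7, 5.5) in frame 1 and (7.9, 5.2) in frame 2.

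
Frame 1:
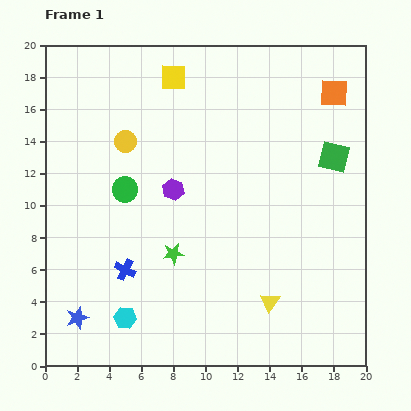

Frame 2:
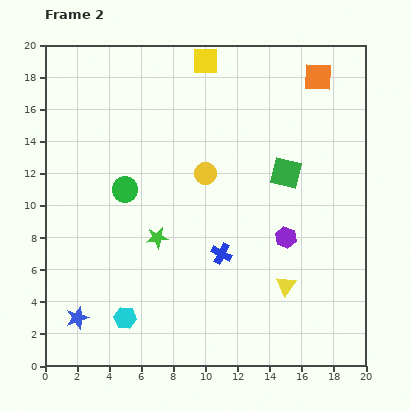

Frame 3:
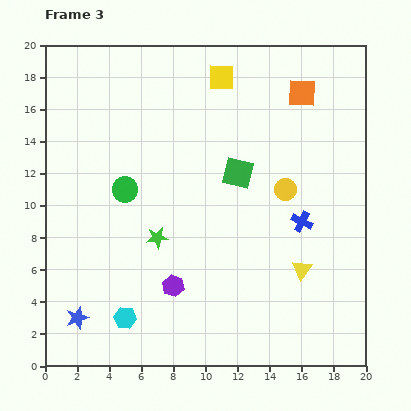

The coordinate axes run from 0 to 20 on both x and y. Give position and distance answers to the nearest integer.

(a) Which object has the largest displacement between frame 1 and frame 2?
the purple hexagon

(moved 8; next 6)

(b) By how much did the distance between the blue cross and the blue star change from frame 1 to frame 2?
+6

Distance in frame 1: 4. Distance in frame 2: 10.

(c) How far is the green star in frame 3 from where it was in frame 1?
1

The green star moved from (8, 7) to (7, 8), a distance of √(1² + 1²) ≈ 1.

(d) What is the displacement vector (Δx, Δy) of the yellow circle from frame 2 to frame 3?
(5, -1)

The yellow circle was at (10, 12) in frame 2 and (15, 11) in frame 3.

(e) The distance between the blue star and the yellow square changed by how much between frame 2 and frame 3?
-1

Distance in frame 2: 18. Distance in frame 3: 17.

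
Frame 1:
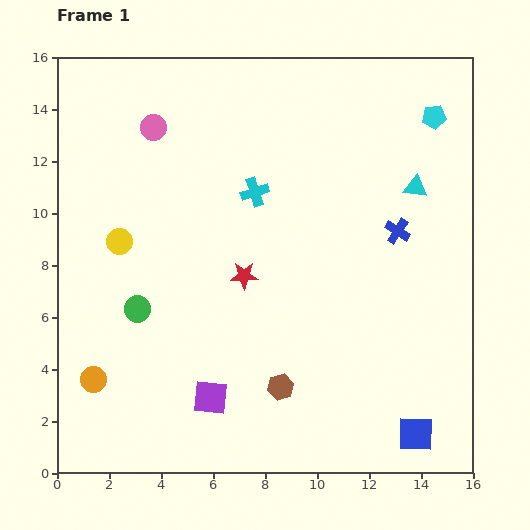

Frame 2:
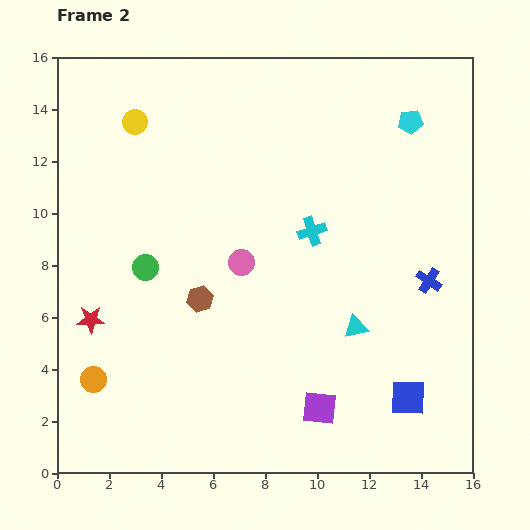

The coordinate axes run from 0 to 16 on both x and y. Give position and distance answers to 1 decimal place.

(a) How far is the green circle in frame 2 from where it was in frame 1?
1.6

The green circle moved from (3.1, 6.3) to (3.4, 7.9), a distance of √(0.3² + 1.6²) ≈ 1.6.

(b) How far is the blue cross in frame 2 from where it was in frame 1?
2.2

The blue cross moved from (13.1, 9.3) to (14.3, 7.4), a distance of √(1.2² + 1.9²) ≈ 2.2.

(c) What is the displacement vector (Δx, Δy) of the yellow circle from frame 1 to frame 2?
(0.6, 4.6)

The yellow circle was at (2.4, 8.9) in frame 1 and (3.0, 13.5) in frame 2.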